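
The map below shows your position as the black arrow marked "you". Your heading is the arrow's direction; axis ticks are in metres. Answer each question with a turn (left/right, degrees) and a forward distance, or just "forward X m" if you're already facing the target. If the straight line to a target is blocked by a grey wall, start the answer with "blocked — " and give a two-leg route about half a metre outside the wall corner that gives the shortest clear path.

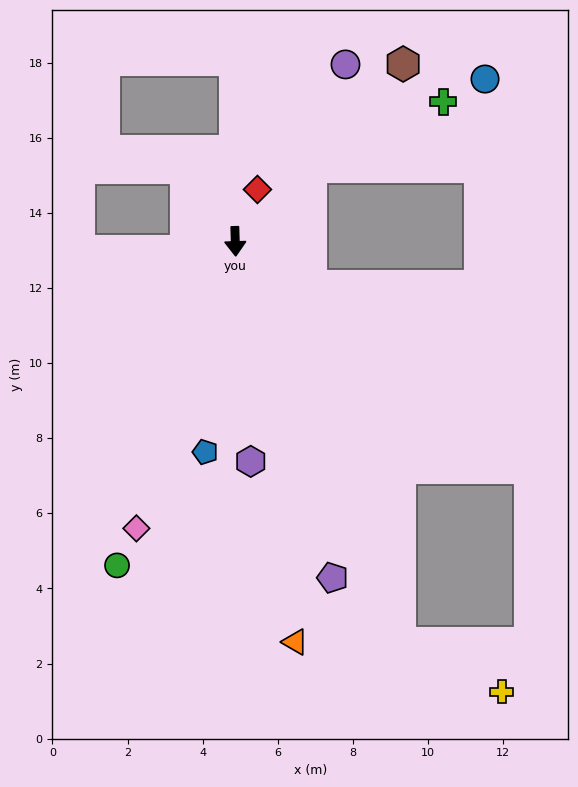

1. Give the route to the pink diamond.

turn right 21°, forward 8.1 m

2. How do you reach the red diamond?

turn left 155°, forward 1.5 m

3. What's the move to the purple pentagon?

turn left 14°, forward 9.3 m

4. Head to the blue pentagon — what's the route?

turn right 10°, forward 5.7 m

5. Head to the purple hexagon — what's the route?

turn left 2°, forward 5.9 m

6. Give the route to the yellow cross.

blocked — turn left 21°, forward 11.6 m, then turn left 42°, forward 3.0 m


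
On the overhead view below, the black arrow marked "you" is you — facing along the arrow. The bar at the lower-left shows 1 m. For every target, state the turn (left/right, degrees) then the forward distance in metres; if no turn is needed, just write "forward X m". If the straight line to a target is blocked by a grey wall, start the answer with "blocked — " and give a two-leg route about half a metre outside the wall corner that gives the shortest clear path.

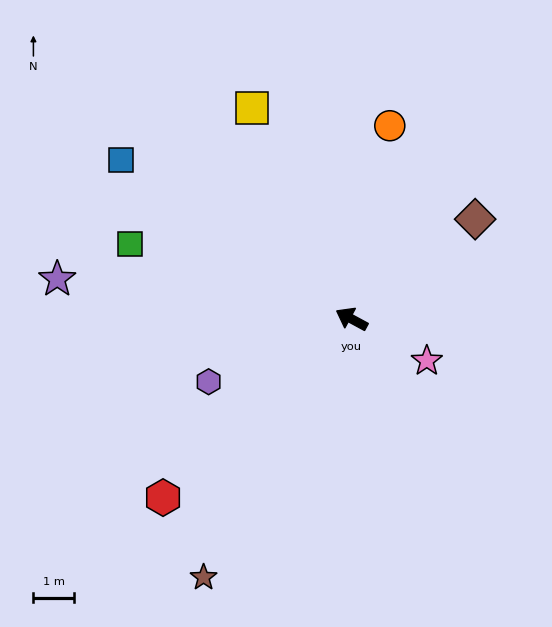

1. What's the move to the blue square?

turn right 6°, forward 6.9 m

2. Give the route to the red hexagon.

turn left 72°, forward 6.4 m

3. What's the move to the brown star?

turn left 89°, forward 7.4 m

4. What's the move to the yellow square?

turn right 36°, forward 5.8 m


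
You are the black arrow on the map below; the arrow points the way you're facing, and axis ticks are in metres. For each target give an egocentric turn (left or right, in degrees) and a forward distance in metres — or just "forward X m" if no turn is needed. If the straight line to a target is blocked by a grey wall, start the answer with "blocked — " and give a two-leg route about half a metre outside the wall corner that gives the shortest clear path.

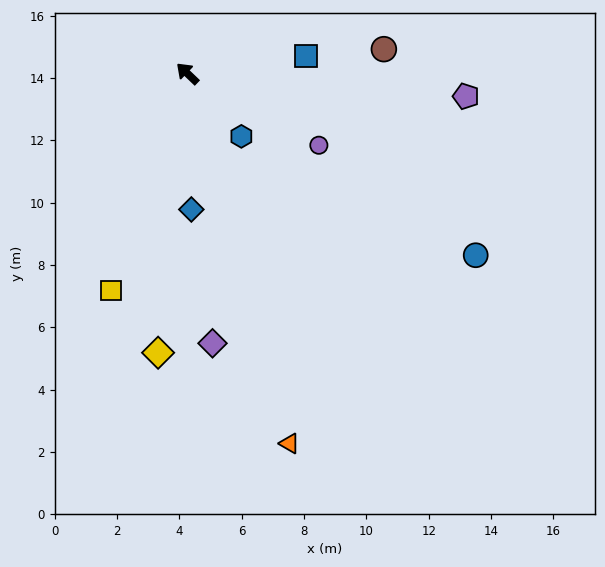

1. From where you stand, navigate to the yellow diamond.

turn left 128°, forward 9.0 m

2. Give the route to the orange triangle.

turn left 149°, forward 12.3 m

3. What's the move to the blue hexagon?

turn left 174°, forward 2.7 m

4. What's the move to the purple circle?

turn right 165°, forward 4.8 m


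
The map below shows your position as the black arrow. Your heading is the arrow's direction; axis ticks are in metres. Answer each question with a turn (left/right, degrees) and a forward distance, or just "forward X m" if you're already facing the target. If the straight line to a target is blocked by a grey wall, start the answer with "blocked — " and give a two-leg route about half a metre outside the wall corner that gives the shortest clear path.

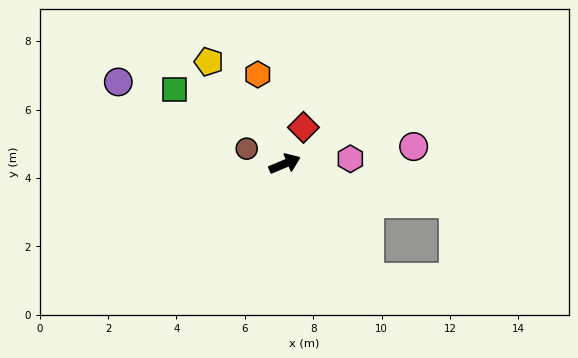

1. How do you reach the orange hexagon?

turn left 84°, forward 2.7 m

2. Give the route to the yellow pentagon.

turn left 104°, forward 3.7 m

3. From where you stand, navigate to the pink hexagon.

turn right 18°, forward 1.9 m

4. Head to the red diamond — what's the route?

turn left 40°, forward 1.2 m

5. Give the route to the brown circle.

turn left 136°, forward 1.2 m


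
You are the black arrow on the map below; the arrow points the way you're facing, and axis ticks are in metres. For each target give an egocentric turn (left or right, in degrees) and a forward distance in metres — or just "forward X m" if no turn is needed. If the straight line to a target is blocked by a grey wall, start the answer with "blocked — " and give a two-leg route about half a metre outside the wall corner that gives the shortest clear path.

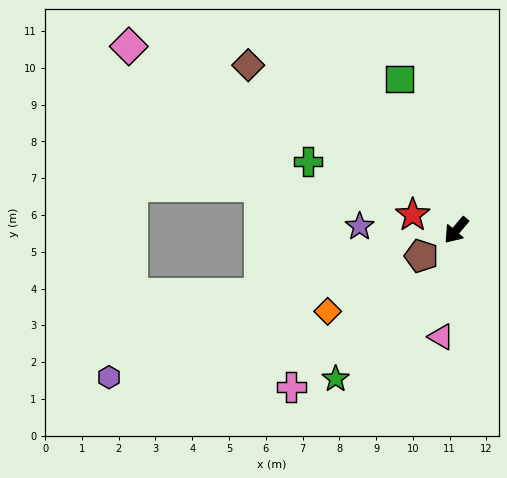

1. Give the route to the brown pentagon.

turn right 13°, forward 1.2 m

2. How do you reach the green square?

turn right 119°, forward 4.4 m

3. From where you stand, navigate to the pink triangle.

turn left 32°, forward 2.9 m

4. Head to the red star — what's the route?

turn right 69°, forward 1.3 m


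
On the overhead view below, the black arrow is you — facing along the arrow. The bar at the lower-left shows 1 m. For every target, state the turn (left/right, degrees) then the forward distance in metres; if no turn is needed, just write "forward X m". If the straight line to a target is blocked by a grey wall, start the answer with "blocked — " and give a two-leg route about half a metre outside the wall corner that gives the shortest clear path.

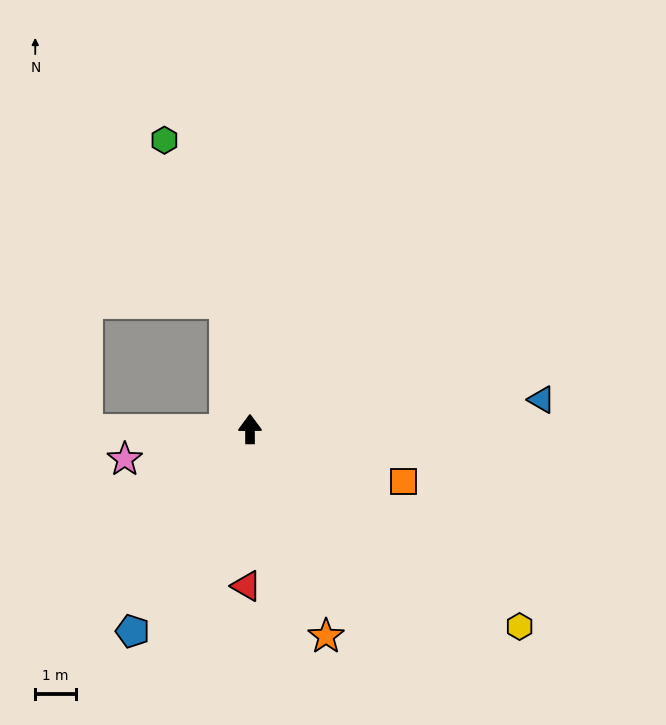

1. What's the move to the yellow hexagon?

turn right 126°, forward 8.2 m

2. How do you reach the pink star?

turn left 103°, forward 3.2 m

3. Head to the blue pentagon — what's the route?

turn left 150°, forward 5.8 m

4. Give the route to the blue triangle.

turn right 84°, forward 7.2 m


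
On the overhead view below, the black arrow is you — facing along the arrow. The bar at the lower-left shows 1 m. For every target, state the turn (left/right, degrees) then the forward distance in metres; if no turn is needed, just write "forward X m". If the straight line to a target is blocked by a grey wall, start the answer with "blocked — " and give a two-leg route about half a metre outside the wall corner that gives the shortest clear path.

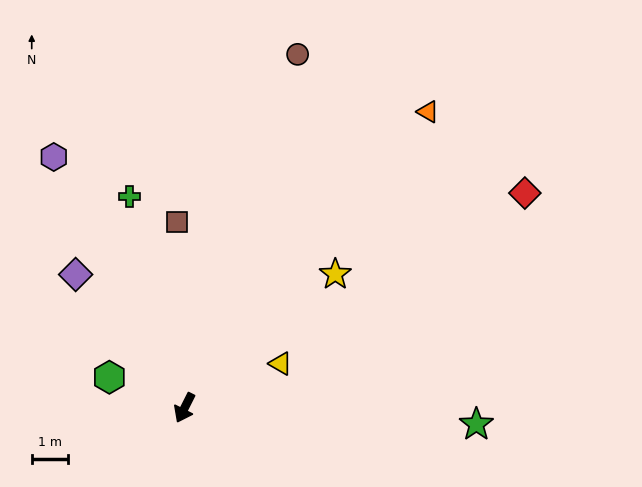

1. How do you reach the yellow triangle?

turn left 142°, forward 2.9 m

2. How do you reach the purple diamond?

turn right 114°, forward 4.8 m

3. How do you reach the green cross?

turn right 139°, forward 6.0 m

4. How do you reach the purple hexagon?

turn right 126°, forward 7.8 m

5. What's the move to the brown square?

turn right 151°, forward 5.1 m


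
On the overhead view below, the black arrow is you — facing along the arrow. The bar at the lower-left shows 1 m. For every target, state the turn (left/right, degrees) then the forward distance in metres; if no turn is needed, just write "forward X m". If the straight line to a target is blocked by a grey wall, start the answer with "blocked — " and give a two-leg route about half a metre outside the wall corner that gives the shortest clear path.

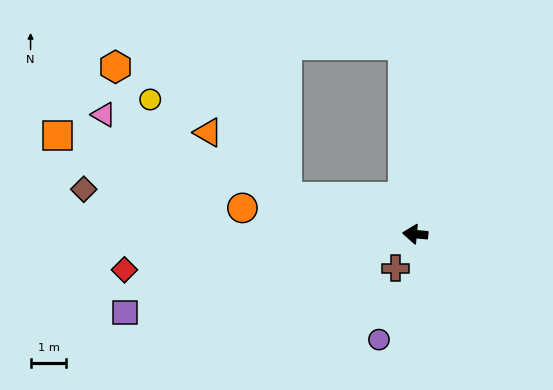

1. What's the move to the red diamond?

turn left 12°, forward 8.2 m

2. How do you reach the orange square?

turn right 10°, forward 10.4 m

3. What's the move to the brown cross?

turn left 65°, forward 1.1 m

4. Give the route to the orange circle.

turn right 3°, forward 4.9 m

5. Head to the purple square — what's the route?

turn left 20°, forward 8.4 m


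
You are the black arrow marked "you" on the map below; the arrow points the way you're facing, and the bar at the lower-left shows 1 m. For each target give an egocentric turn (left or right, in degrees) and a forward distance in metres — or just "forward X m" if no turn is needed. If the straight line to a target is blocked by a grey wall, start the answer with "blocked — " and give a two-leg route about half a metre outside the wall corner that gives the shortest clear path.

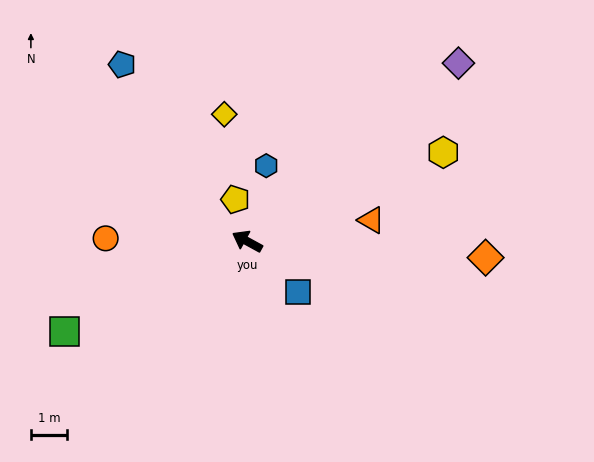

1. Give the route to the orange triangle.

turn right 142°, forward 3.5 m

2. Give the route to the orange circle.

turn left 27°, forward 3.9 m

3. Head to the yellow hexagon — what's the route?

turn right 127°, forward 6.0 m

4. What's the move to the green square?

turn left 55°, forward 5.6 m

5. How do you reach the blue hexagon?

turn right 75°, forward 2.2 m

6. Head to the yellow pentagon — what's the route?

turn right 46°, forward 1.2 m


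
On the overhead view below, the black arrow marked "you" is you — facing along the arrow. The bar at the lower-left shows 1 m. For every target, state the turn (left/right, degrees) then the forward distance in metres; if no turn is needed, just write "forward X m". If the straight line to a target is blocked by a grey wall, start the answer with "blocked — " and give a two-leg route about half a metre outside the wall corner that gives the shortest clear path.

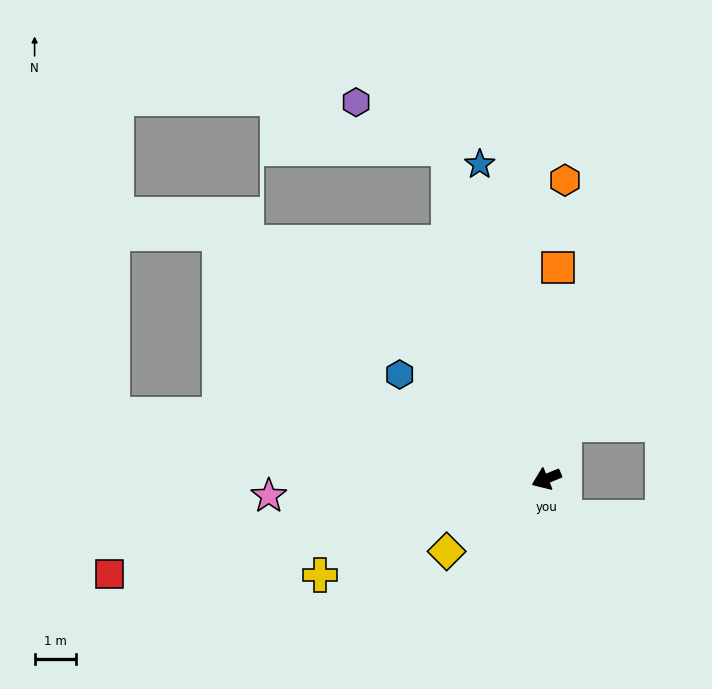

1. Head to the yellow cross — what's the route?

forward 5.9 m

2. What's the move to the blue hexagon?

turn right 58°, forward 4.3 m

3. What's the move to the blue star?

turn right 101°, forward 7.7 m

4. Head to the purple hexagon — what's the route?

blocked — turn right 96°, forward 8.2 m, then turn left 47°, forward 2.5 m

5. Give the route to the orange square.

turn right 116°, forward 5.1 m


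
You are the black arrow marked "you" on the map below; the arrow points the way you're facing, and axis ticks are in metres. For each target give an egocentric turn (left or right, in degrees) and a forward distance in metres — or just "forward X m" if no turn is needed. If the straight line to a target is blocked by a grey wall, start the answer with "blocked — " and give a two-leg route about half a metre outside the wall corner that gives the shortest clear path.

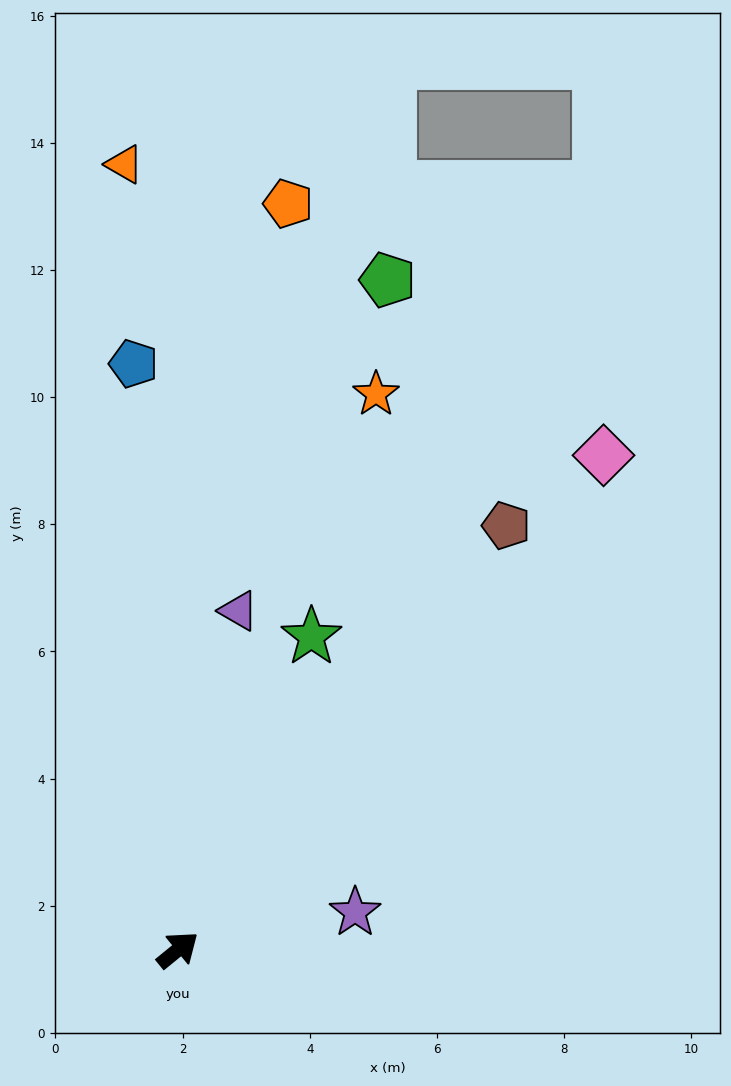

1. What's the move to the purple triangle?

turn left 41°, forward 5.4 m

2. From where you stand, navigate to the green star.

turn left 28°, forward 5.4 m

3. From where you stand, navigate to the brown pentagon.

turn left 13°, forward 8.4 m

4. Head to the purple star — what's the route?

turn right 27°, forward 2.8 m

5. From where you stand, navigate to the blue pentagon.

turn left 55°, forward 9.2 m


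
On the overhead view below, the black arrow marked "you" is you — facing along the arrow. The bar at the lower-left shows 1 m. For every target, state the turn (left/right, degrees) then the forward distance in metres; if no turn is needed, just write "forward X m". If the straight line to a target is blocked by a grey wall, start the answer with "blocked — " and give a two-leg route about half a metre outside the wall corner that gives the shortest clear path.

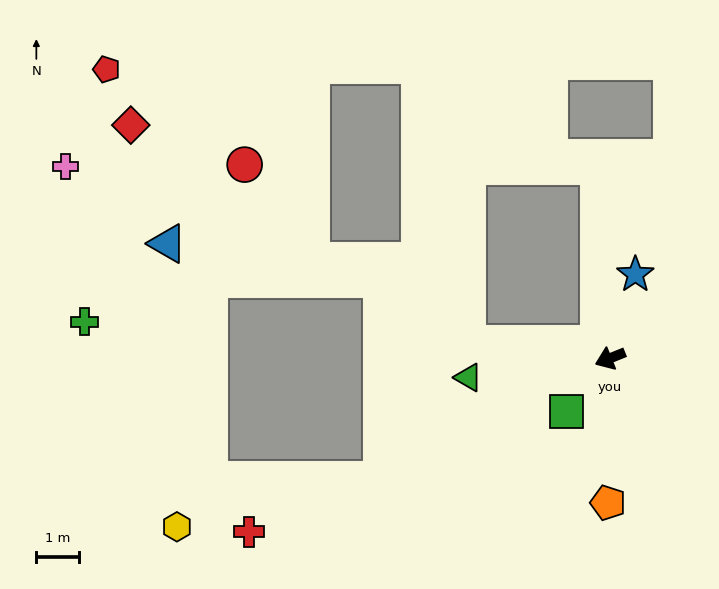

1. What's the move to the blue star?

turn right 129°, forward 2.0 m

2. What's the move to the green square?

turn left 29°, forward 1.6 m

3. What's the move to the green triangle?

turn right 14°, forward 3.3 m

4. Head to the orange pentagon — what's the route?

turn left 67°, forward 3.4 m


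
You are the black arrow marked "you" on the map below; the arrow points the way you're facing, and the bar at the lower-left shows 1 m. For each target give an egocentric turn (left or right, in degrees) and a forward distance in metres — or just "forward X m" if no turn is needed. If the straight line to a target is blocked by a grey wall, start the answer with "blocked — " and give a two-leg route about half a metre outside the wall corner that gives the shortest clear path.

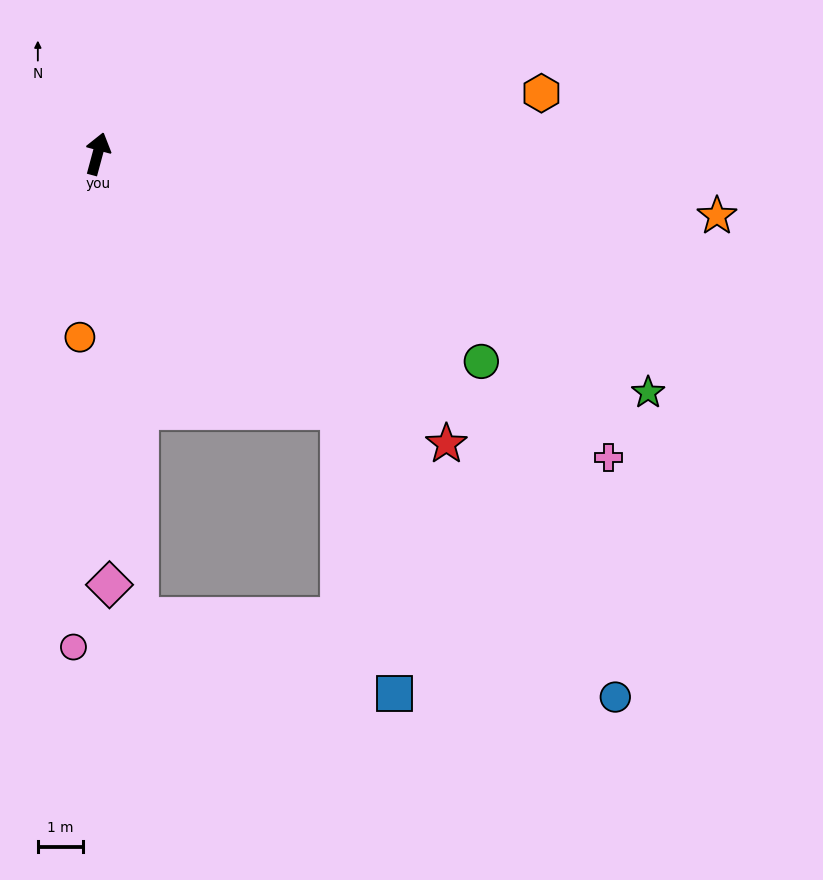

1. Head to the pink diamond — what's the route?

turn right 163°, forward 9.6 m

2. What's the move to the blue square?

blocked — turn right 122°, forward 7.9 m, then turn right 32°, forward 6.4 m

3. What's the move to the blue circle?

turn right 121°, forward 16.8 m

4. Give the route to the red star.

turn right 115°, forward 10.1 m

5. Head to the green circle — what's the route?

turn right 103°, forward 9.7 m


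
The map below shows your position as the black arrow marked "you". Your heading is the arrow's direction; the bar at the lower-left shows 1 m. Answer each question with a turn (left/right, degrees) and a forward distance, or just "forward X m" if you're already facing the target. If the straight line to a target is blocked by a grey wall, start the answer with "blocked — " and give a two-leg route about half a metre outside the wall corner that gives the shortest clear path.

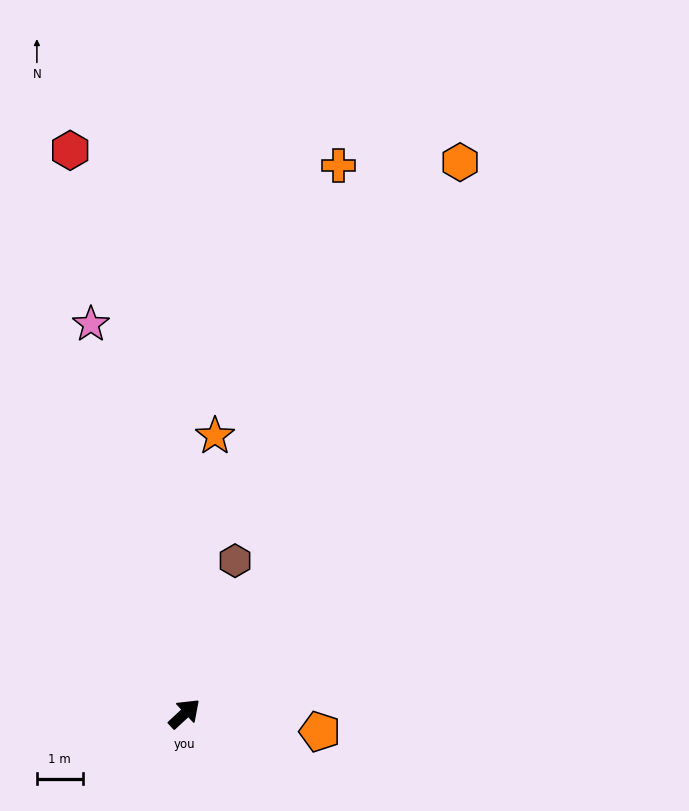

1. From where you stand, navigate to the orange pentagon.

turn right 50°, forward 3.0 m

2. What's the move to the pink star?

turn left 61°, forward 8.7 m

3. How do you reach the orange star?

turn left 41°, forward 6.1 m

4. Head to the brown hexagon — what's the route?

turn left 29°, forward 3.5 m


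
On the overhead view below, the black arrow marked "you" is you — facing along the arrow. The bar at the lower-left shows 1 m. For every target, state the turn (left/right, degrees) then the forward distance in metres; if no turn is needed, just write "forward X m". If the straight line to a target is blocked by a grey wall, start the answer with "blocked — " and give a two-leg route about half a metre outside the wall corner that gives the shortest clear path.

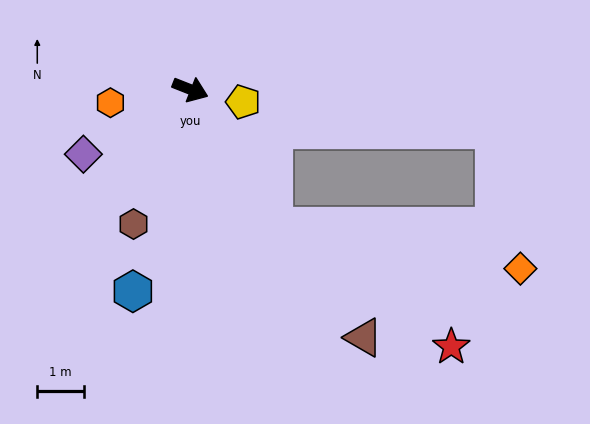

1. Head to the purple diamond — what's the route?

turn right 127°, forward 2.7 m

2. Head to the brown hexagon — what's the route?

turn right 91°, forward 3.1 m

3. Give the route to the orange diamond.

blocked — turn right 37°, forward 3.4 m, then turn left 49°, forward 5.4 m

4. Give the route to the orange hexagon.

turn right 149°, forward 1.7 m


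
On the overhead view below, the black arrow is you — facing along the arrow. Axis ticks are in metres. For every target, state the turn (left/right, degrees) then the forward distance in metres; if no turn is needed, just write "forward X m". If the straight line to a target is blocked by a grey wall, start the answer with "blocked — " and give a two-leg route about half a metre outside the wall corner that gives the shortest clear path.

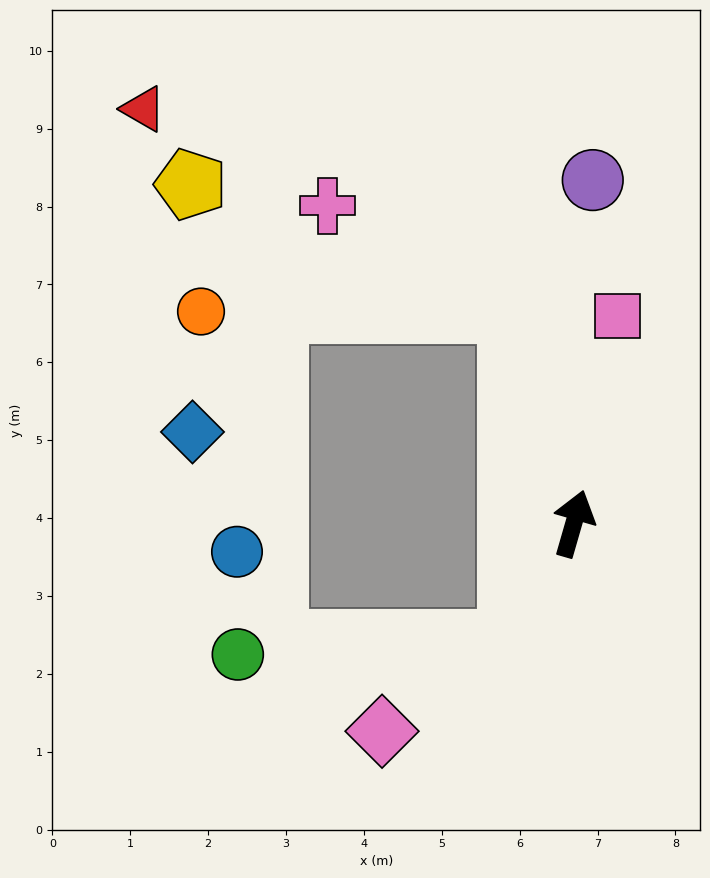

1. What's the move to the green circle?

blocked — turn left 169°, forward 1.7 m, then turn right 61°, forward 3.5 m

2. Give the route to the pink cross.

blocked — turn left 32°, forward 2.9 m, then turn left 45°, forward 2.7 m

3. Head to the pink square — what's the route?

turn left 4°, forward 2.7 m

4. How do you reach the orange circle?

blocked — turn left 32°, forward 2.9 m, then turn left 74°, forward 4.0 m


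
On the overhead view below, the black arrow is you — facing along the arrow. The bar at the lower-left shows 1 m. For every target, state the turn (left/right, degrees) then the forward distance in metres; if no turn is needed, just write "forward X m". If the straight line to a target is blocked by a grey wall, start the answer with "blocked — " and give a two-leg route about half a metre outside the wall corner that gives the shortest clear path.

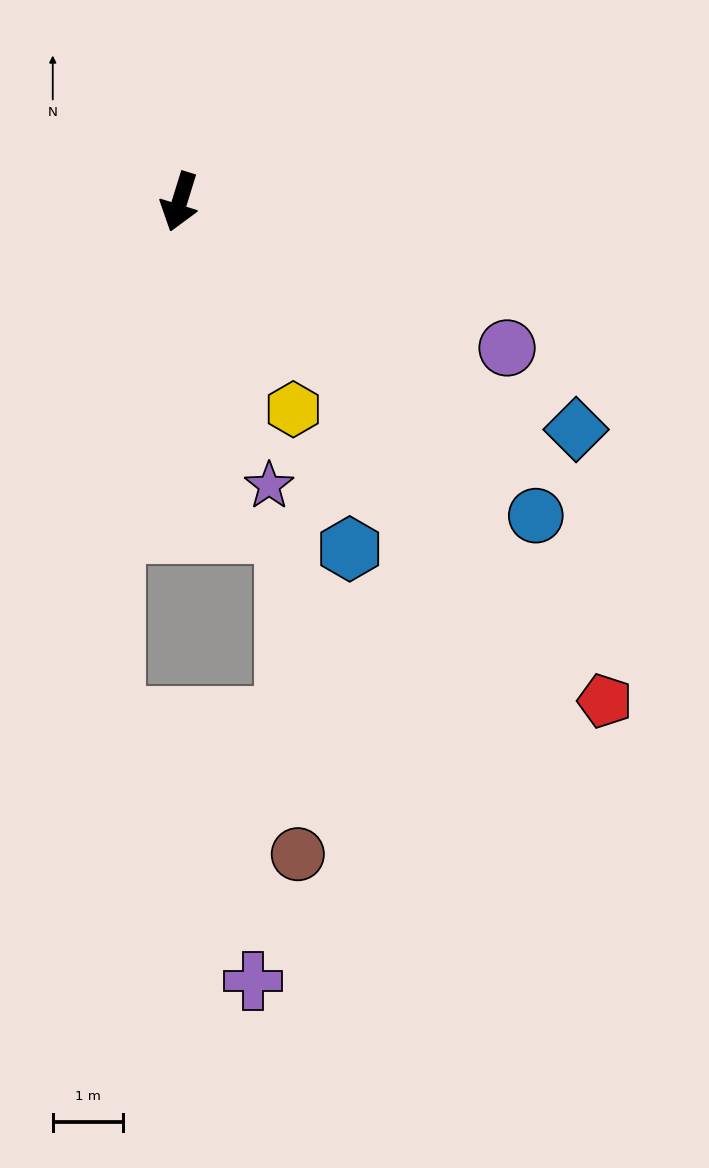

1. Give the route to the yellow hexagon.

turn left 46°, forward 3.4 m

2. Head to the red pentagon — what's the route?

turn left 58°, forward 9.4 m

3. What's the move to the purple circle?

turn left 83°, forward 5.1 m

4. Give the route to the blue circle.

turn left 66°, forward 6.8 m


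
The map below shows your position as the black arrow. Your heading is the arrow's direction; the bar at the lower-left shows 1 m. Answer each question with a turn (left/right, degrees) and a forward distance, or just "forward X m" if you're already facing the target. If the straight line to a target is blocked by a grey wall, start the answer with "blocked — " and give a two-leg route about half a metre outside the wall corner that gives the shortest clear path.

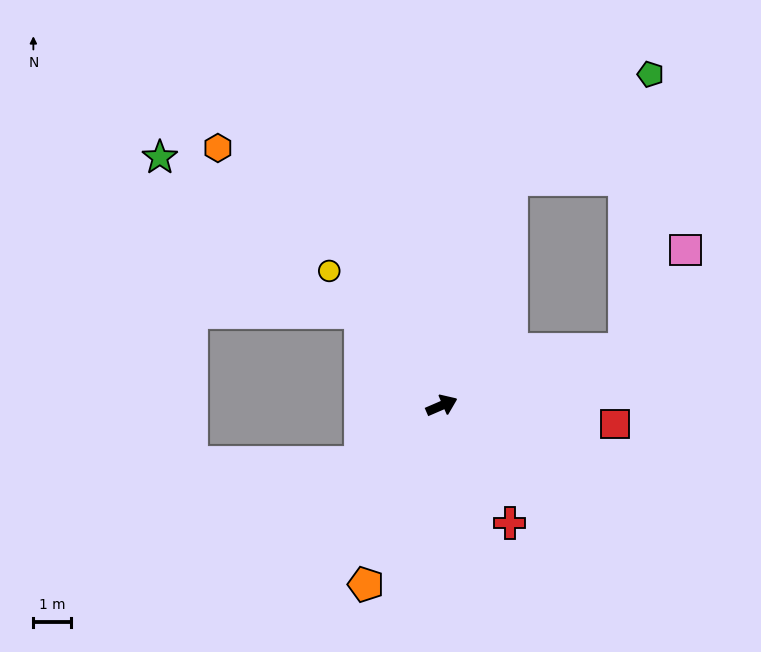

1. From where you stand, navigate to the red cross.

turn right 83°, forward 3.7 m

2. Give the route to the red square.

turn right 29°, forward 4.7 m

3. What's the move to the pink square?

blocked — turn right 6°, forward 5.1 m, then turn left 41°, forward 3.1 m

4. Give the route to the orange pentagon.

turn right 136°, forward 5.2 m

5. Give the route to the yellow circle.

turn left 107°, forward 4.7 m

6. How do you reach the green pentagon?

blocked — turn left 49°, forward 6.3 m, then turn right 35°, forward 4.7 m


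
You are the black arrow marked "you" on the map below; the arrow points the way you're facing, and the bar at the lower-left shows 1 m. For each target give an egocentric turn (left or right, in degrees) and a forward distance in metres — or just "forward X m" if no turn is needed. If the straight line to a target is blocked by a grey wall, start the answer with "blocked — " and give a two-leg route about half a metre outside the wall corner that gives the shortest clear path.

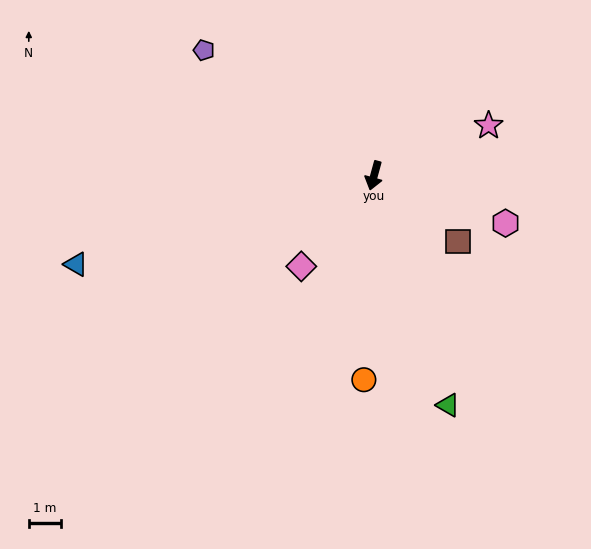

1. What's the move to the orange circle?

turn left 12°, forward 6.4 m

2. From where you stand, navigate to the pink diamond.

turn right 23°, forward 3.7 m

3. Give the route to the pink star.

turn left 129°, forward 3.9 m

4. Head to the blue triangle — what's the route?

turn right 58°, forward 9.8 m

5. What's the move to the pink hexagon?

turn left 85°, forward 4.4 m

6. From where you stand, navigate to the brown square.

turn left 67°, forward 3.4 m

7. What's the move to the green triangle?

turn left 33°, forward 7.6 m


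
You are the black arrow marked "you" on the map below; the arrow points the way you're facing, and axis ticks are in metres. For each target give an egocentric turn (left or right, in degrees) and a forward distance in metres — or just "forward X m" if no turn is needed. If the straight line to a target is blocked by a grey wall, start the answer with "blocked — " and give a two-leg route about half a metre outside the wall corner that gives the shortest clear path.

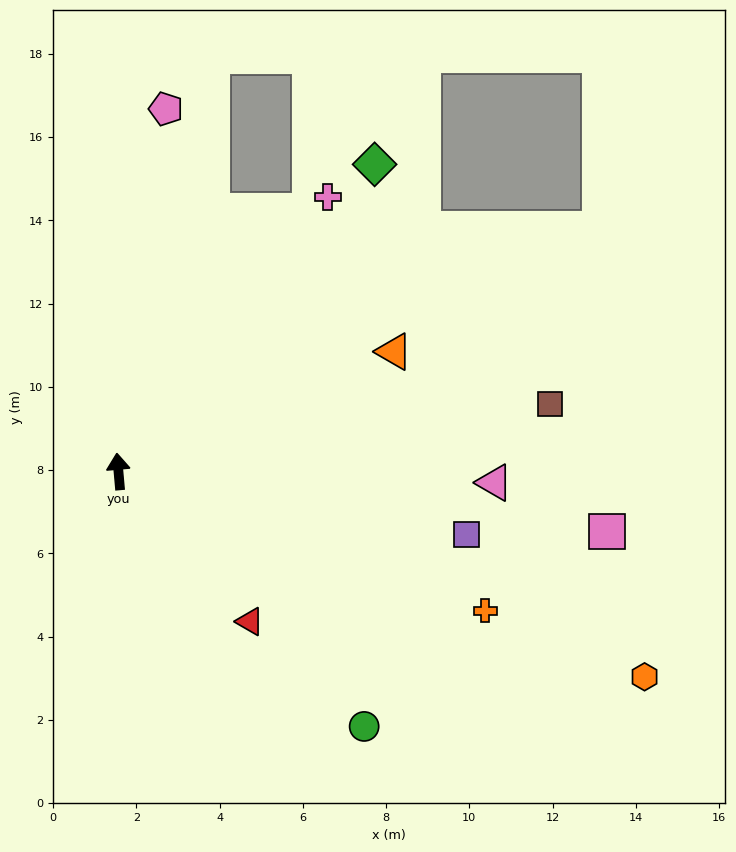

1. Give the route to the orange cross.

turn right 116°, forward 9.4 m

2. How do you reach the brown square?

turn right 86°, forward 10.5 m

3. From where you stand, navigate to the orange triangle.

turn right 72°, forward 7.2 m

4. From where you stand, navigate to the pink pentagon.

turn right 13°, forward 8.8 m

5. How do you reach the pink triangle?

turn right 97°, forward 9.0 m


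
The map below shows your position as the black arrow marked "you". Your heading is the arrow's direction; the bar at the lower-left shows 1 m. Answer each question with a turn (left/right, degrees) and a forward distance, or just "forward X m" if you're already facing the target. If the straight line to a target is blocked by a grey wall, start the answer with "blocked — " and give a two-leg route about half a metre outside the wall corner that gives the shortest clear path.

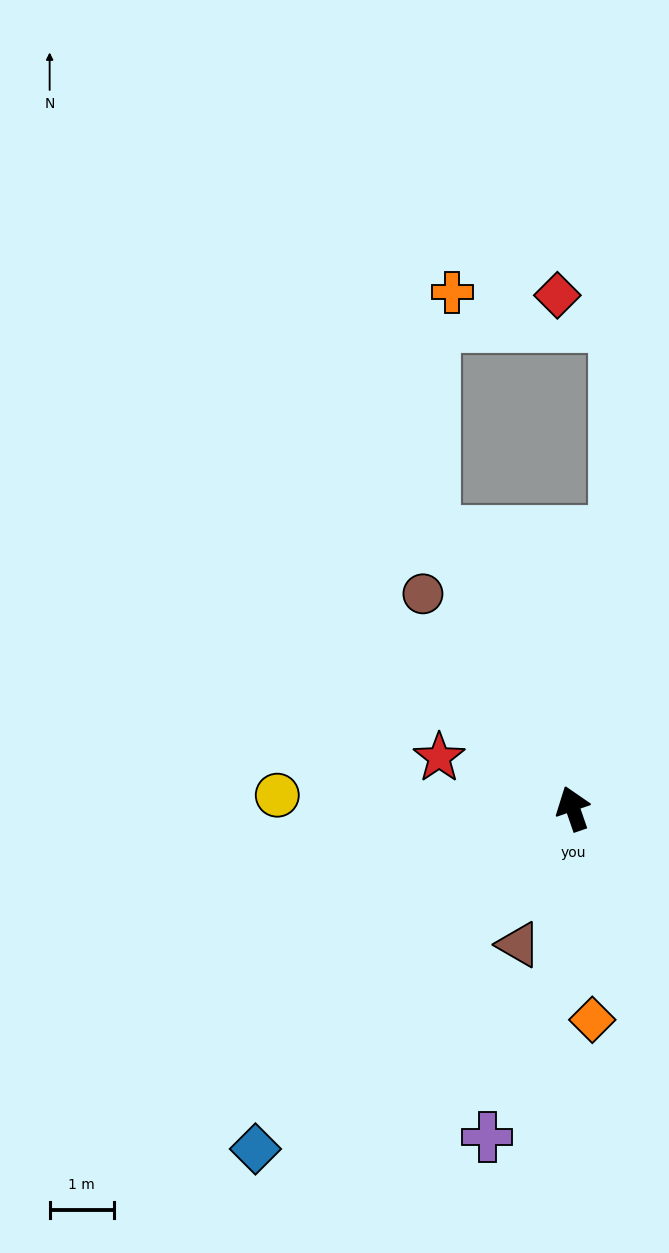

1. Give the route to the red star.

turn left 50°, forward 2.2 m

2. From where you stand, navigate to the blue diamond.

turn left 118°, forward 7.2 m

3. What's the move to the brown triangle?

turn left 139°, forward 2.3 m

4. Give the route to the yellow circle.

turn left 68°, forward 4.6 m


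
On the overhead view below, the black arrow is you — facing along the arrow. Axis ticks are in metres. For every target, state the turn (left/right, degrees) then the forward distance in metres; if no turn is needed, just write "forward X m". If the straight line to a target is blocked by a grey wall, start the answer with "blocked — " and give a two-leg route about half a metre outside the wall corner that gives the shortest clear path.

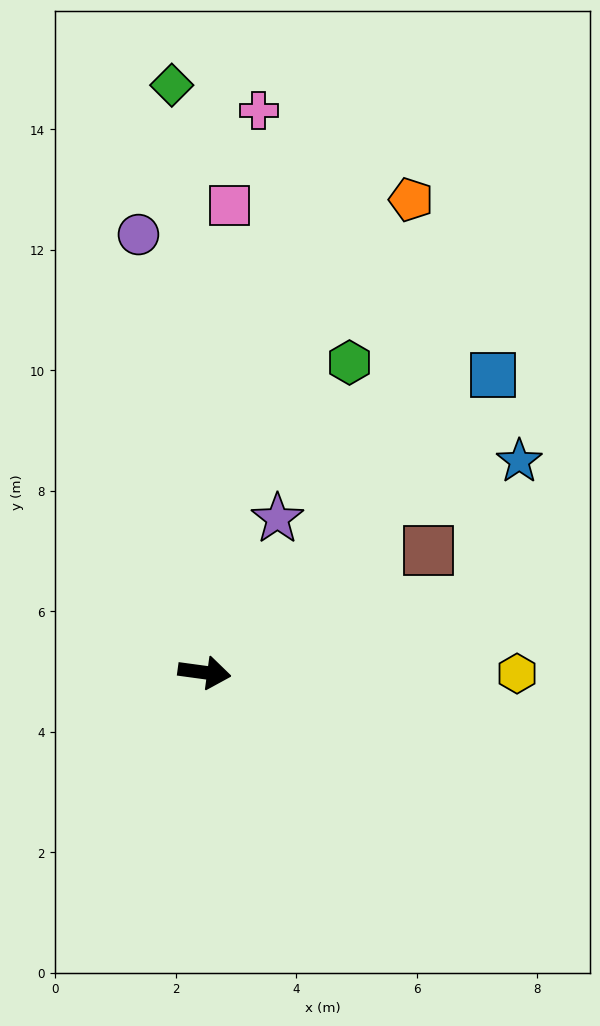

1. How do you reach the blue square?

turn left 54°, forward 6.9 m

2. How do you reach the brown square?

turn left 36°, forward 4.2 m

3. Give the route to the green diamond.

turn left 101°, forward 9.8 m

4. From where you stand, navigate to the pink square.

turn left 95°, forward 7.8 m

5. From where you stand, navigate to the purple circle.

turn left 106°, forward 7.4 m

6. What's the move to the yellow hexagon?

turn left 8°, forward 5.2 m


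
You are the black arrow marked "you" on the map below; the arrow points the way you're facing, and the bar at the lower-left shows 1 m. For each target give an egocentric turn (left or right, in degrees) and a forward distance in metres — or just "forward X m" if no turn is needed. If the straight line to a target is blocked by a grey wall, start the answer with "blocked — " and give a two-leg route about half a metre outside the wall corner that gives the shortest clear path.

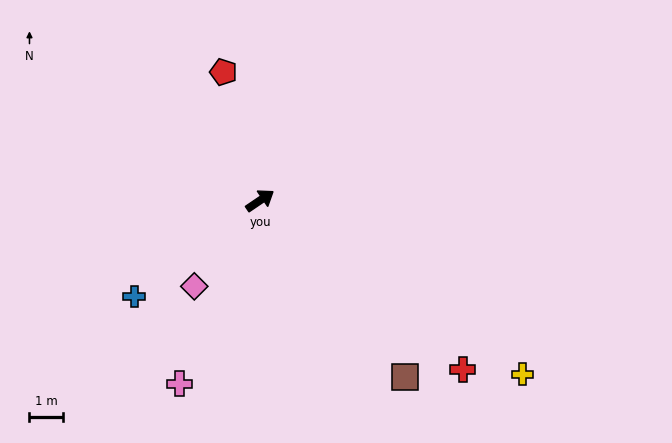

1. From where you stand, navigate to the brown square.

turn right 85°, forward 6.8 m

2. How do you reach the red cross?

turn right 74°, forward 7.9 m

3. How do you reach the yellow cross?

turn right 68°, forward 9.4 m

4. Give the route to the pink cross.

turn right 148°, forward 6.0 m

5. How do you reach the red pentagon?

turn left 72°, forward 4.0 m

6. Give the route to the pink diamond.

turn right 162°, forward 3.2 m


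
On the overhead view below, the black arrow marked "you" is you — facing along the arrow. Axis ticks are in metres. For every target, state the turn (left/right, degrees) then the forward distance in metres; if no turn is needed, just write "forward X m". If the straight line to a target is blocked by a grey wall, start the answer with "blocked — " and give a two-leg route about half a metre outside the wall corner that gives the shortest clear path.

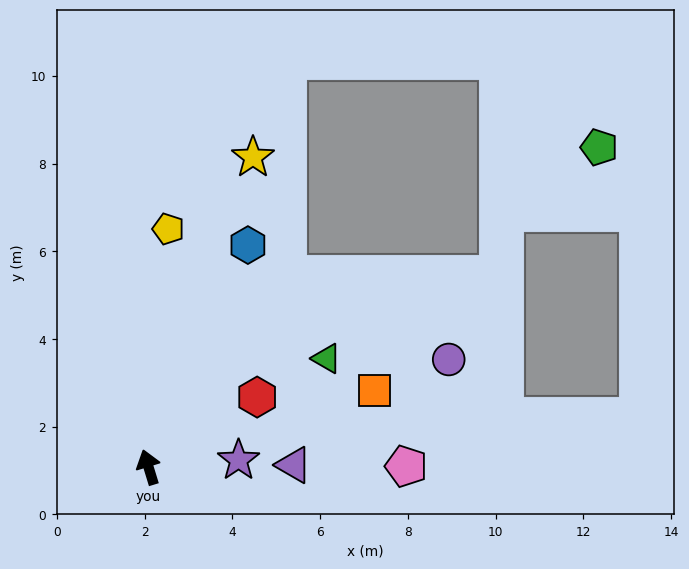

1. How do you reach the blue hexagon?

turn right 41°, forward 5.5 m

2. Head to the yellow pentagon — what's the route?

turn right 22°, forward 5.4 m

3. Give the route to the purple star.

turn right 103°, forward 2.1 m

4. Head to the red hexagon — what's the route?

turn right 74°, forward 2.9 m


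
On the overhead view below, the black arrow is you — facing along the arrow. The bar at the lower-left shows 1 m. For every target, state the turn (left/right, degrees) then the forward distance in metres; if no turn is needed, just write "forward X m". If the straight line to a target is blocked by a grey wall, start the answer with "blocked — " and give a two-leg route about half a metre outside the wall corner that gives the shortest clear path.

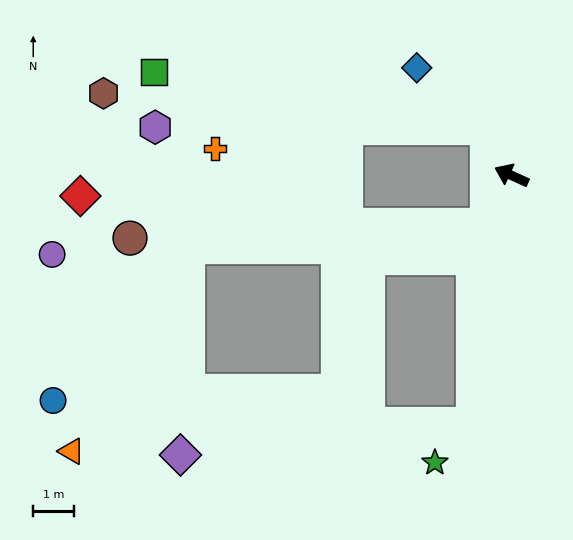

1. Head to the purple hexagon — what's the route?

blocked — turn right 39°, forward 1.3 m, then turn left 63°, forward 8.2 m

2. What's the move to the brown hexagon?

blocked — turn right 39°, forward 1.3 m, then turn left 58°, forward 9.5 m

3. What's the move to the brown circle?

blocked — turn left 88°, forward 1.4 m, then turn right 62°, forward 8.8 m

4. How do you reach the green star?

blocked — turn left 106°, forward 6.2 m, then turn right 37°, forward 1.3 m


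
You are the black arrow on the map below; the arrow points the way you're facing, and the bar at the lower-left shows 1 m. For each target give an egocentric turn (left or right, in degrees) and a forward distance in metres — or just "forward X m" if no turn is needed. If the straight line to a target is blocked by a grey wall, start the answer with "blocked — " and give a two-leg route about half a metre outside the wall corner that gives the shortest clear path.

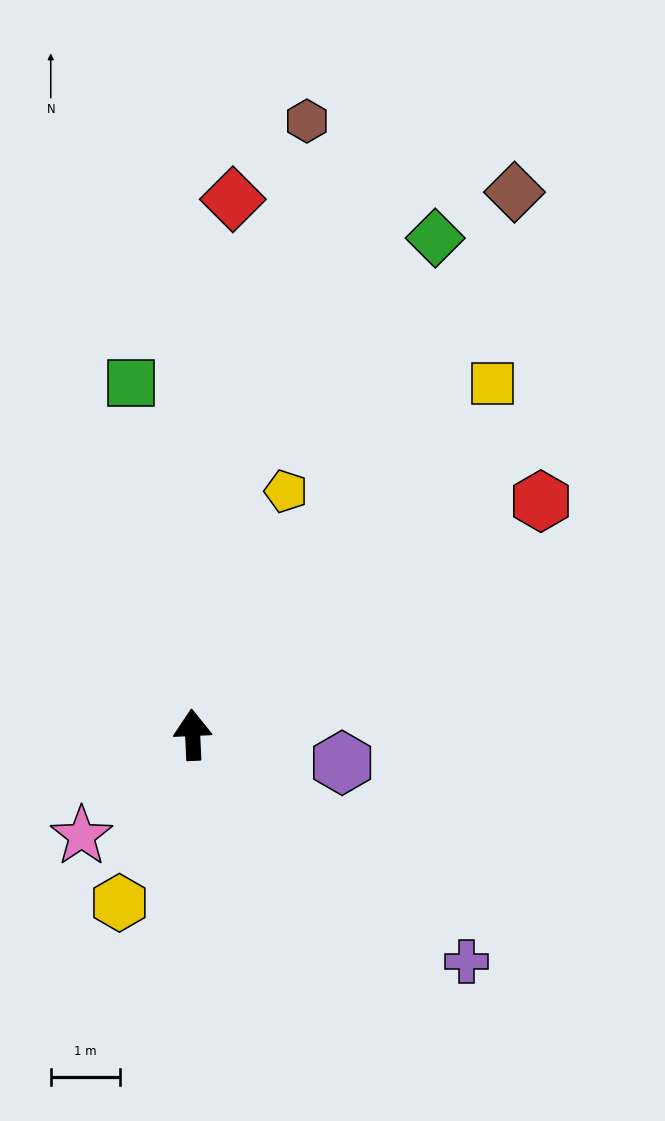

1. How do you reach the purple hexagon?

turn right 103°, forward 2.2 m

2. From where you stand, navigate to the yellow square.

turn right 43°, forward 6.7 m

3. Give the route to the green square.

turn left 7°, forward 5.2 m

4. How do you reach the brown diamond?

turn right 33°, forward 9.1 m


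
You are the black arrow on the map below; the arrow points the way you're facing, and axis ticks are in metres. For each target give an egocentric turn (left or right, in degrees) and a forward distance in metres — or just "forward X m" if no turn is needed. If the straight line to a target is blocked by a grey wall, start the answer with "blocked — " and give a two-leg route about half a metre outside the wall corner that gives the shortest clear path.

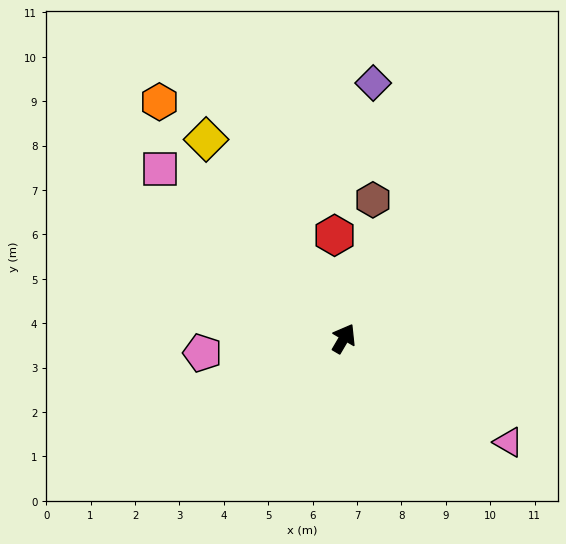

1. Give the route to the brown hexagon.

turn left 19°, forward 3.2 m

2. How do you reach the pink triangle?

turn right 92°, forward 4.4 m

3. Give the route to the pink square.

turn left 78°, forward 5.6 m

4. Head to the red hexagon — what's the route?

turn left 36°, forward 2.3 m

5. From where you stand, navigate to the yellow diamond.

turn left 65°, forward 5.4 m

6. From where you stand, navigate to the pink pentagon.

turn left 126°, forward 3.2 m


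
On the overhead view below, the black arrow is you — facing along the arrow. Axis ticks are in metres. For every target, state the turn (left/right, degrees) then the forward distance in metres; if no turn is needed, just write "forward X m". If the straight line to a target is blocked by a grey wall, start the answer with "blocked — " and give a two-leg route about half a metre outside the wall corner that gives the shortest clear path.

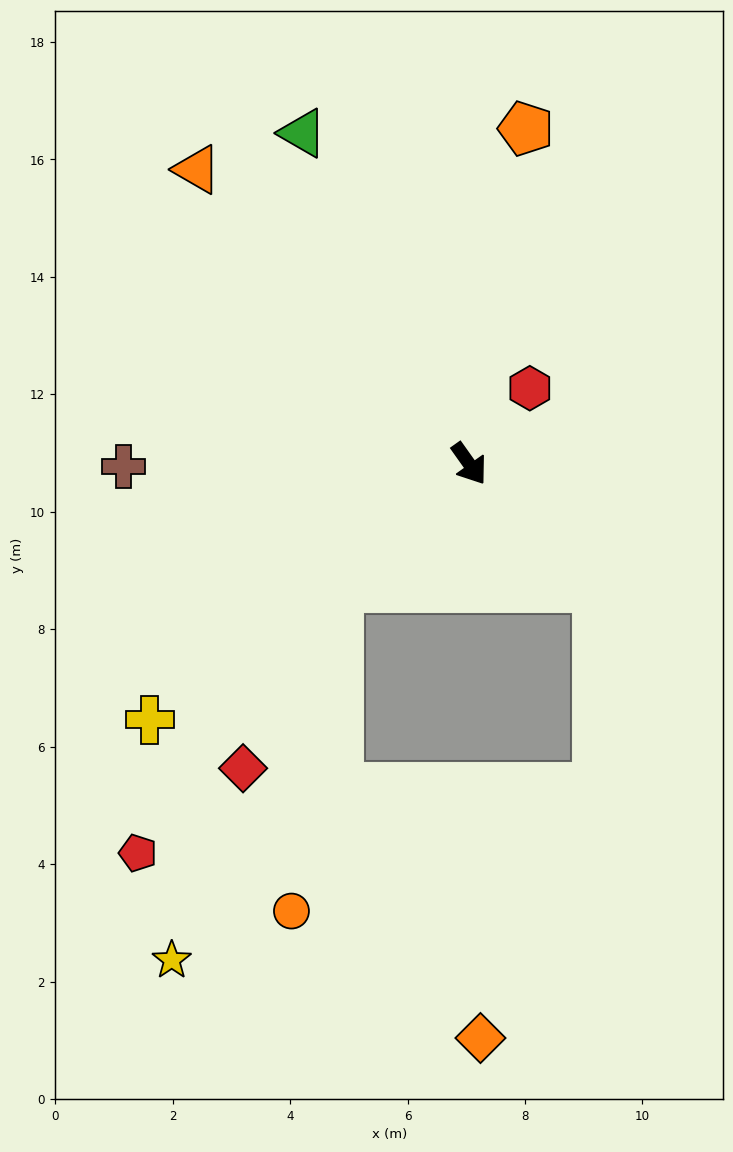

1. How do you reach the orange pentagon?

turn left 135°, forward 5.8 m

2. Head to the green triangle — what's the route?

turn left 171°, forward 6.3 m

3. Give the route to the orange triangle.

turn right 173°, forward 6.8 m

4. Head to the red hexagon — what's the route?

turn left 106°, forward 1.7 m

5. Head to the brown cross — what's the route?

turn right 125°, forward 5.9 m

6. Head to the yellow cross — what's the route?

turn right 87°, forward 7.0 m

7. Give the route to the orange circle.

blocked — turn right 82°, forward 3.1 m, then turn left 38°, forward 5.6 m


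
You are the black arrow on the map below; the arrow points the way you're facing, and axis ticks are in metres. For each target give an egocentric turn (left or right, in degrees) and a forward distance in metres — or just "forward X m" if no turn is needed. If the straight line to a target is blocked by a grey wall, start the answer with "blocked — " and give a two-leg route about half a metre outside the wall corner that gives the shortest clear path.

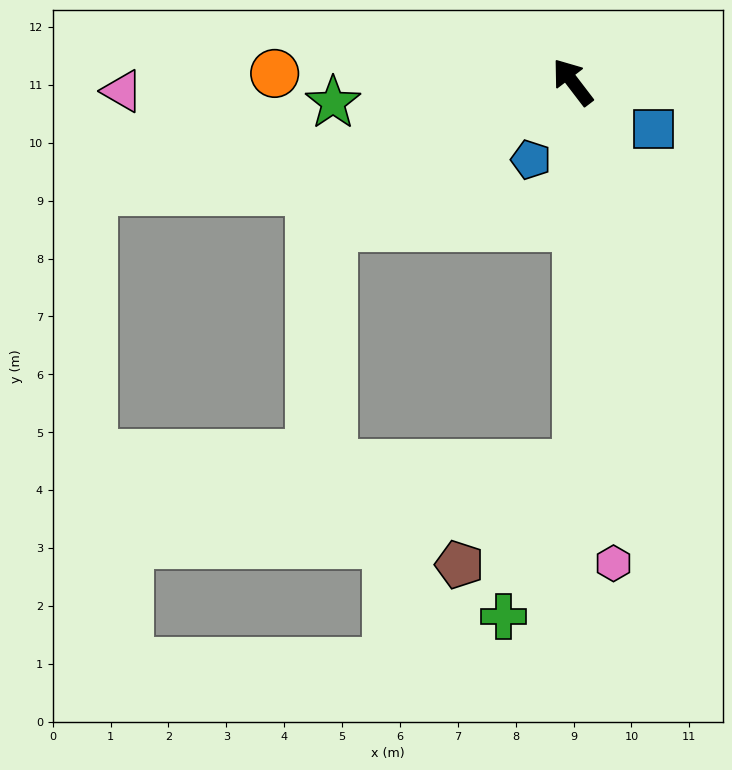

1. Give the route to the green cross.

blocked — turn left 143°, forward 6.6 m, then turn right 26°, forward 2.9 m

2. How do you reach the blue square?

turn right 158°, forward 1.6 m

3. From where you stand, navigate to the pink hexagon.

turn left 147°, forward 8.3 m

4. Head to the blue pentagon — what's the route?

turn left 114°, forward 1.5 m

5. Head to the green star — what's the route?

turn left 58°, forward 4.2 m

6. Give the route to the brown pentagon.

blocked — turn left 143°, forward 6.6 m, then turn right 50°, forward 2.7 m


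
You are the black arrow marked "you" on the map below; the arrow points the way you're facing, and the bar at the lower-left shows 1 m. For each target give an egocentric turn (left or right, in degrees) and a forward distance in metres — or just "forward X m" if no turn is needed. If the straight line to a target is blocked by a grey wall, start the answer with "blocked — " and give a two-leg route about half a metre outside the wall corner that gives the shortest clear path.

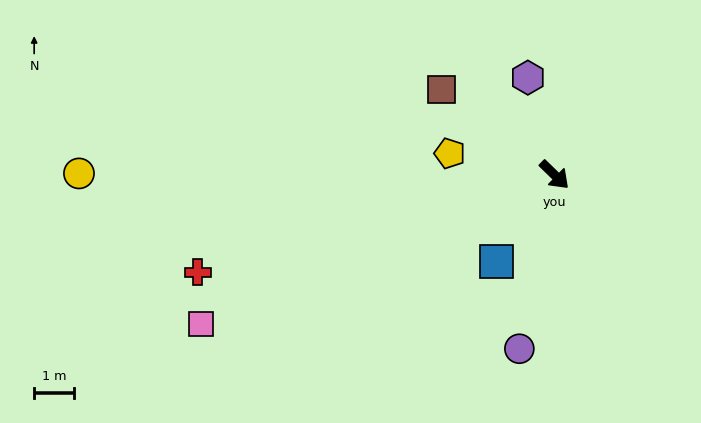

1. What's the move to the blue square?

turn right 79°, forward 2.6 m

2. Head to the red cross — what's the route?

turn right 120°, forward 9.3 m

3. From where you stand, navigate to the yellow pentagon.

turn right 147°, forward 2.7 m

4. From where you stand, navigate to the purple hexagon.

turn left 150°, forward 2.5 m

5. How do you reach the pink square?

turn right 113°, forward 9.6 m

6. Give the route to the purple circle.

turn right 57°, forward 4.4 m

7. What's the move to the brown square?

turn right 173°, forward 3.5 m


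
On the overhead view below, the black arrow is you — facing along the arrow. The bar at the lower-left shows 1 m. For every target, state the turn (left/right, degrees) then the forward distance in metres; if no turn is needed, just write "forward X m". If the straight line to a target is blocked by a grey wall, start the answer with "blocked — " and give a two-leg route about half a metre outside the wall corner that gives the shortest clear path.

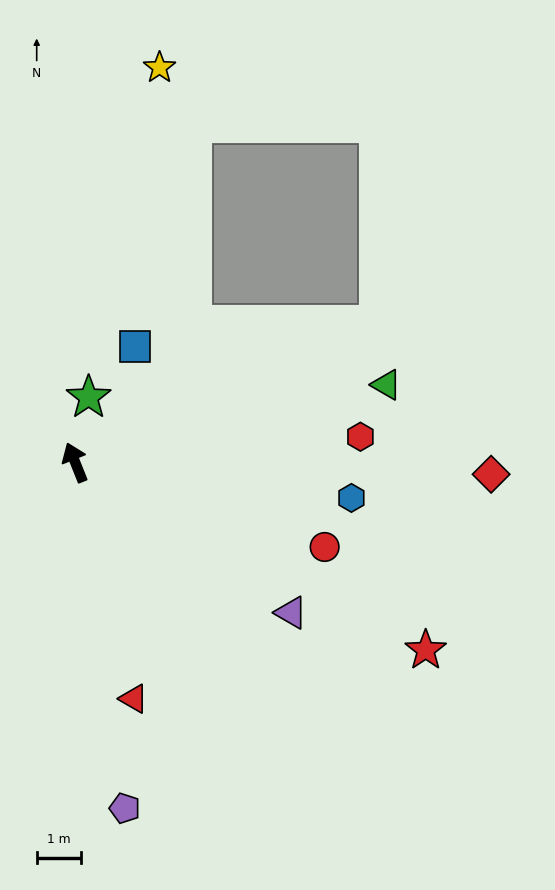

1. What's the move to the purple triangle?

turn right 147°, forward 5.9 m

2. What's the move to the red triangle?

turn left 172°, forward 5.4 m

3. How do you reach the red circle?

turn right 131°, forward 5.9 m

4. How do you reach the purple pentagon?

turn left 166°, forward 7.8 m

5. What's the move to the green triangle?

turn right 98°, forward 7.2 m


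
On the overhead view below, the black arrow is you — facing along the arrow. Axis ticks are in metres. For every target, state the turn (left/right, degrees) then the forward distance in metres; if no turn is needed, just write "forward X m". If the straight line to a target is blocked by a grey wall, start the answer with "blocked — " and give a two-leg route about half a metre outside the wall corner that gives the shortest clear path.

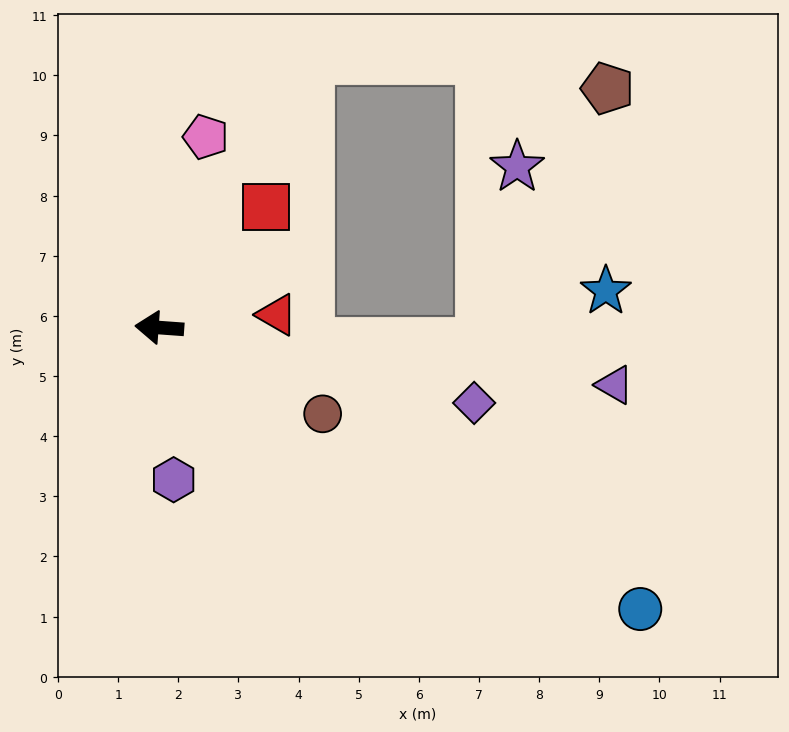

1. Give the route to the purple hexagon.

turn left 100°, forward 2.5 m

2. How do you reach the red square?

turn right 127°, forward 2.7 m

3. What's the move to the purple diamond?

turn left 171°, forward 5.4 m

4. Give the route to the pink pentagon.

turn right 100°, forward 3.3 m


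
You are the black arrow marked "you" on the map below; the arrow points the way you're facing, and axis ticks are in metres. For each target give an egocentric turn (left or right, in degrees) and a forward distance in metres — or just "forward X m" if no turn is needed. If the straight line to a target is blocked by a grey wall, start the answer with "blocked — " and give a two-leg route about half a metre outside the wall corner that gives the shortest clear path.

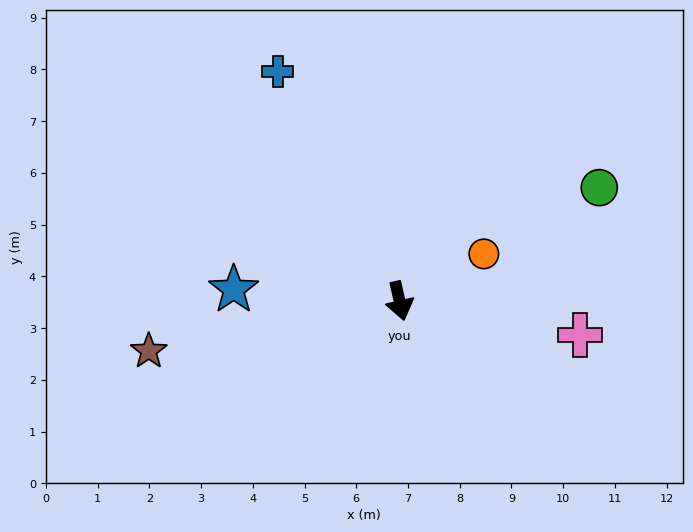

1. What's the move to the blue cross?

turn right 165°, forward 5.0 m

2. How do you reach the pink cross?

turn left 67°, forward 3.5 m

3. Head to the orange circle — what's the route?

turn left 106°, forward 1.9 m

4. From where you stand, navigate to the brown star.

turn right 92°, forward 4.9 m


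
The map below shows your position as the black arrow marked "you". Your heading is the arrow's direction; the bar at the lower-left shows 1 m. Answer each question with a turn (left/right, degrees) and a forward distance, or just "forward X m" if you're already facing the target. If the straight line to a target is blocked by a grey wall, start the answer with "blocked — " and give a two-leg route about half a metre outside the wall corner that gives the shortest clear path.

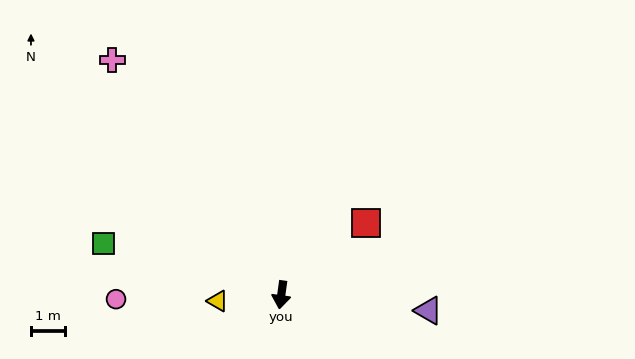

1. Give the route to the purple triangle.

turn left 92°, forward 4.4 m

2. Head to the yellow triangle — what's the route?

turn right 77°, forward 1.9 m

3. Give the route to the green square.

turn right 98°, forward 5.5 m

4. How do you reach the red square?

turn left 138°, forward 3.3 m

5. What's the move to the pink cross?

turn right 136°, forward 8.6 m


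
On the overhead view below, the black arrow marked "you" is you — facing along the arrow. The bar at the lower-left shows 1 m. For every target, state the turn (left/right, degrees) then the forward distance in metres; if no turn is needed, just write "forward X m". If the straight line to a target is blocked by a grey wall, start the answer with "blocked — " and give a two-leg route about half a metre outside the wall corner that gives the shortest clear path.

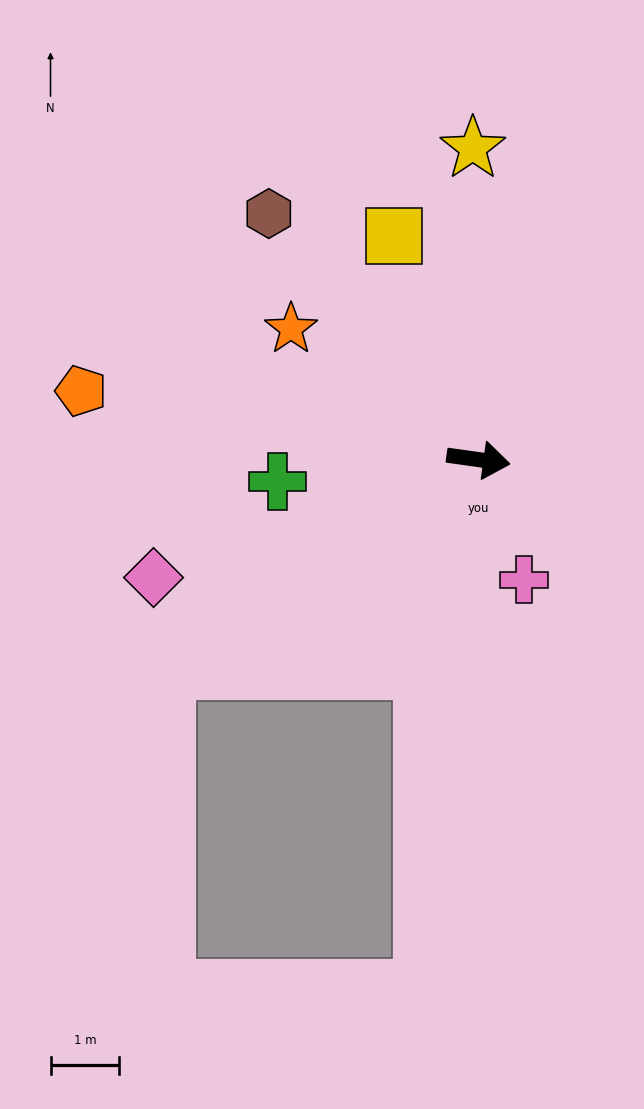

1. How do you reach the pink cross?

turn right 61°, forward 1.9 m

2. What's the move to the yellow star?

turn left 99°, forward 4.5 m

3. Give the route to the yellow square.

turn left 119°, forward 3.5 m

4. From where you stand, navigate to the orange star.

turn left 153°, forward 3.3 m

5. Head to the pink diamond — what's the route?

turn right 152°, forward 5.0 m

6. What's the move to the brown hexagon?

turn left 138°, forward 4.7 m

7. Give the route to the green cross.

turn right 166°, forward 2.9 m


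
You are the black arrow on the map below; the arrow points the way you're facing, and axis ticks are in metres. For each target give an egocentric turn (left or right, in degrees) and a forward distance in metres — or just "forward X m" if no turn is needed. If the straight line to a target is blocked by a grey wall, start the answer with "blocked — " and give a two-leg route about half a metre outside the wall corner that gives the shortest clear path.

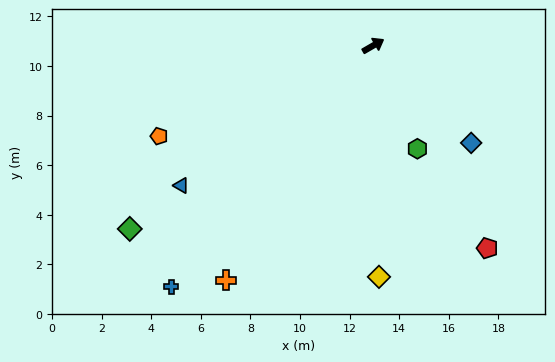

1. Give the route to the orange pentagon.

turn left 173°, forward 9.4 m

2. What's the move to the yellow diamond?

turn right 119°, forward 9.3 m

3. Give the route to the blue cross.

turn right 160°, forward 12.7 m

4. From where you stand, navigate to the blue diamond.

turn right 75°, forward 5.6 m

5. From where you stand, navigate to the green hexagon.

turn right 97°, forward 4.5 m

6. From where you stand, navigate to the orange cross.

turn right 152°, forward 11.2 m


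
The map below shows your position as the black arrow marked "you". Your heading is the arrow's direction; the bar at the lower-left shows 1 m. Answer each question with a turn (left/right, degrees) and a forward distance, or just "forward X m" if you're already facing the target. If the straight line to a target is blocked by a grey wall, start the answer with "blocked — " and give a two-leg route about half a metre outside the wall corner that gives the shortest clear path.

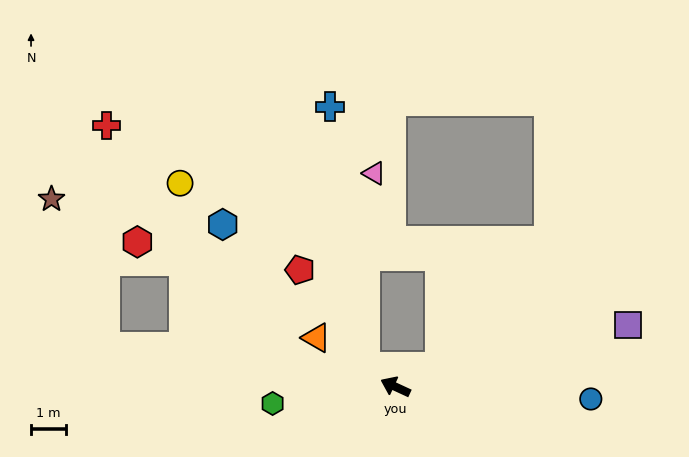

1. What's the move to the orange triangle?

turn right 7°, forward 2.7 m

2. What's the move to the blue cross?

blocked — turn right 10°, forward 1.0 m, then turn right 47°, forward 7.5 m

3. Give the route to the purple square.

turn right 140°, forward 6.9 m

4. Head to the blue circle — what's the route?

turn right 159°, forward 5.6 m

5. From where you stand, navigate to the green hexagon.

turn left 33°, forward 3.6 m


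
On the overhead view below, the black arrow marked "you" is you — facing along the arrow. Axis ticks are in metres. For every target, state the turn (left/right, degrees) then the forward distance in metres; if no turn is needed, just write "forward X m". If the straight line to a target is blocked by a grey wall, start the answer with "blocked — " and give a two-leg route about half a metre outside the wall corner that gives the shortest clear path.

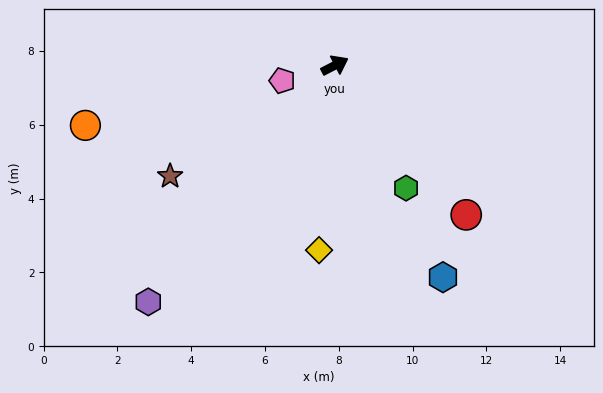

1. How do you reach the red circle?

turn right 76°, forward 5.4 m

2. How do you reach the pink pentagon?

turn left 169°, forward 1.5 m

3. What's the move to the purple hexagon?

turn right 156°, forward 8.2 m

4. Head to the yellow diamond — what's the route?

turn right 122°, forward 5.0 m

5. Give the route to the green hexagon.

turn right 87°, forward 3.8 m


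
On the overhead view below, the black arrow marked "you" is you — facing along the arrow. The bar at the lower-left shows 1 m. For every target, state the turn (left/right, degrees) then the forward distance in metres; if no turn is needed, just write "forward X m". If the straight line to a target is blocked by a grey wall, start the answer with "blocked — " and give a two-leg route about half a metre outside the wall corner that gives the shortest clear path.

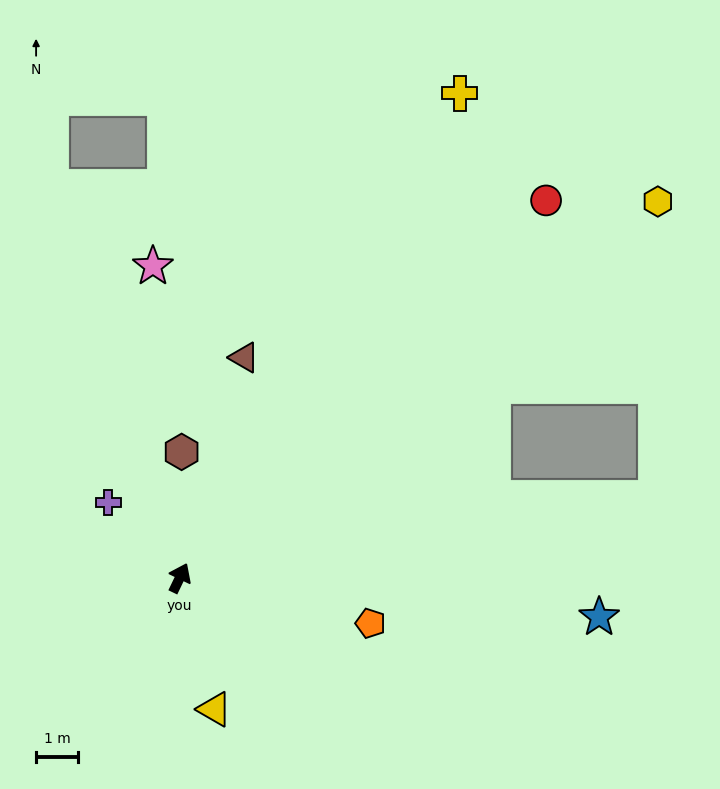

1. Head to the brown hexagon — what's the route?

turn left 25°, forward 3.0 m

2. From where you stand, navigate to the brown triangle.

turn left 9°, forward 5.5 m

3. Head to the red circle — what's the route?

turn right 19°, forward 12.7 m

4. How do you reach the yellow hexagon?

turn right 26°, forward 14.6 m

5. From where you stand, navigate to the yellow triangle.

turn right 140°, forward 3.3 m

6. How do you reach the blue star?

turn right 70°, forward 10.1 m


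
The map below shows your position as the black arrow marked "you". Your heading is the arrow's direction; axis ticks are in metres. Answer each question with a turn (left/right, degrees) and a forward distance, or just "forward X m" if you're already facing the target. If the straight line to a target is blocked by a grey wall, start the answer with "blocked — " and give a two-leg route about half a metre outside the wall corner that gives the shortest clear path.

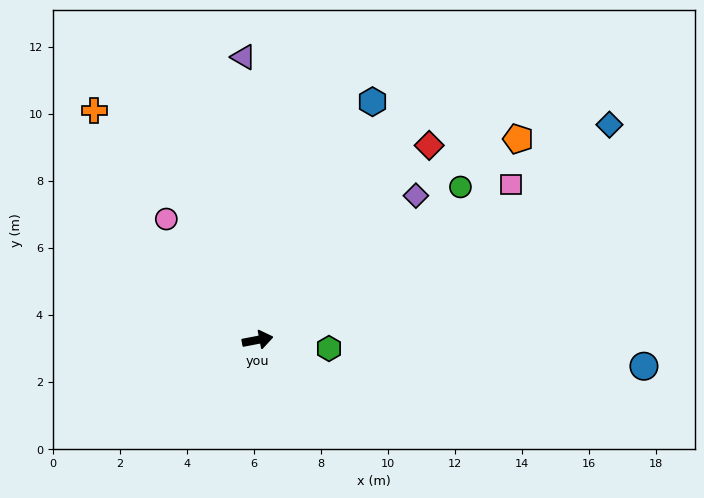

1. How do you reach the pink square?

turn left 21°, forward 8.9 m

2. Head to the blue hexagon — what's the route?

turn left 53°, forward 7.9 m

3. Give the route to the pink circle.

turn left 116°, forward 4.5 m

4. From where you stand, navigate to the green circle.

turn left 26°, forward 7.6 m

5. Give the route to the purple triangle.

turn left 82°, forward 8.5 m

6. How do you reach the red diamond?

turn left 38°, forward 7.7 m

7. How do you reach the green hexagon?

turn right 18°, forward 2.1 m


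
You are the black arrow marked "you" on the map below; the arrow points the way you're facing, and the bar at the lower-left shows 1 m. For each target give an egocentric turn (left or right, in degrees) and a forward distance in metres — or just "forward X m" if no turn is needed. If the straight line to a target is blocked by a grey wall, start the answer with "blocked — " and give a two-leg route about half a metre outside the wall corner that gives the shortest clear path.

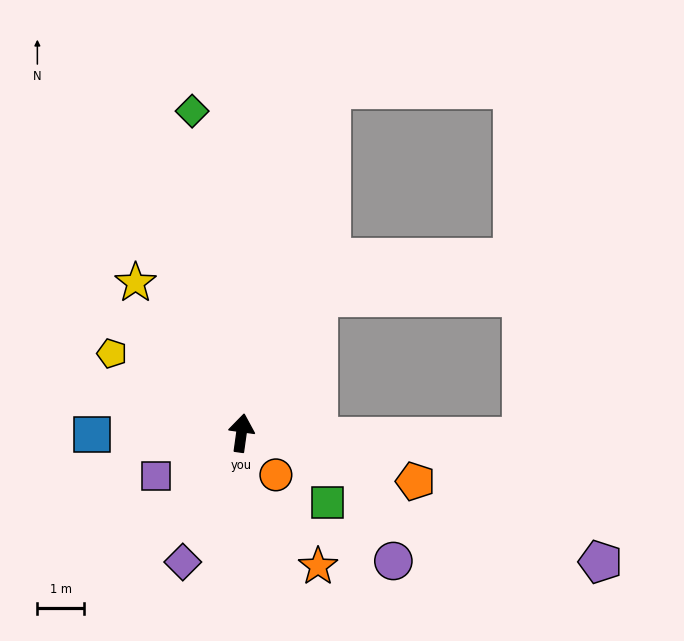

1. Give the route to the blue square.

turn left 99°, forward 3.2 m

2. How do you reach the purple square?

turn left 125°, forward 2.0 m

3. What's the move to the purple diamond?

turn left 163°, forward 3.0 m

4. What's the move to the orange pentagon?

turn right 98°, forward 3.8 m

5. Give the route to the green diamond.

turn left 17°, forward 6.9 m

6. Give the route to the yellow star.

turn left 43°, forward 3.9 m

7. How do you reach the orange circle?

turn right 133°, forward 1.2 m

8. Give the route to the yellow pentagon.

turn left 66°, forward 3.2 m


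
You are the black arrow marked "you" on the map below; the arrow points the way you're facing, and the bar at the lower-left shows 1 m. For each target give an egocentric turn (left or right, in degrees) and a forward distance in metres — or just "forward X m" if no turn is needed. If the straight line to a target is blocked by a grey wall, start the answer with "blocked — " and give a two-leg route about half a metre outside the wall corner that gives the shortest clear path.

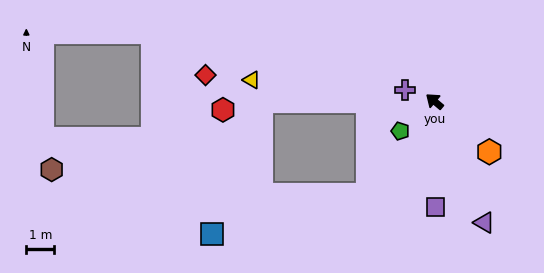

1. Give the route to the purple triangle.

turn left 152°, forward 4.7 m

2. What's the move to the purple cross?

turn left 19°, forward 1.1 m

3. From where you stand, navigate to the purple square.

turn left 130°, forward 3.8 m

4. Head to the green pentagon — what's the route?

turn left 81°, forward 1.6 m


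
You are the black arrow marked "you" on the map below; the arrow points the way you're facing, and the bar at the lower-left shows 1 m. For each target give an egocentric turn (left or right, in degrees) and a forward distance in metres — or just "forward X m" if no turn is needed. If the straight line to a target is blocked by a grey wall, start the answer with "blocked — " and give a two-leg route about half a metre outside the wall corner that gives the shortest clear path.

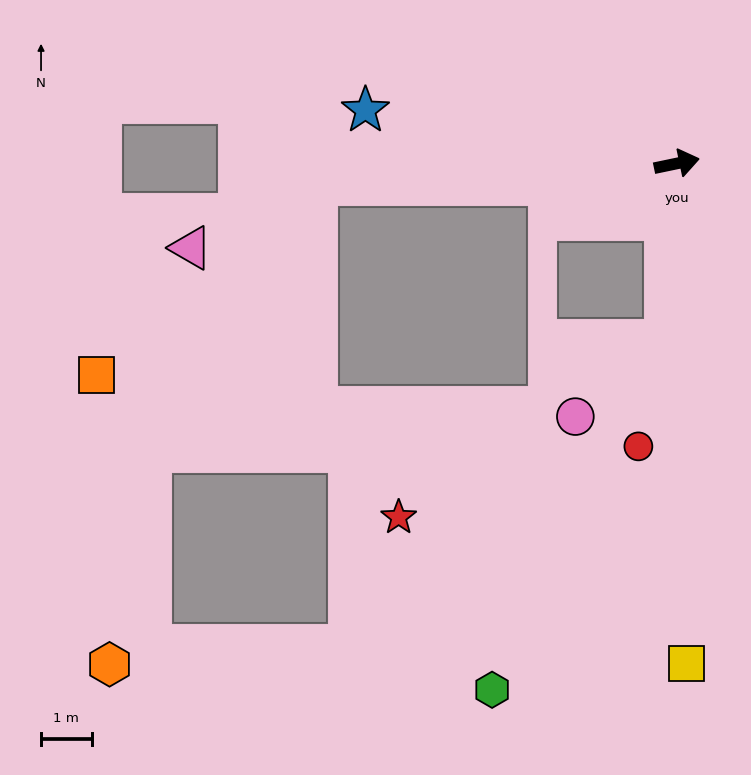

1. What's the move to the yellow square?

turn right 101°, forward 9.9 m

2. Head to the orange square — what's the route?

blocked — turn left 172°, forward 7.1 m, then turn left 37°, forward 5.8 m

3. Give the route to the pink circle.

blocked — turn right 105°, forward 3.5 m, then turn right 47°, forward 2.3 m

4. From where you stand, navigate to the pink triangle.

blocked — turn left 172°, forward 7.1 m, then turn left 23°, forward 2.8 m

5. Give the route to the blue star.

turn left 158°, forward 6.2 m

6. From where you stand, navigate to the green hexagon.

blocked — turn right 105°, forward 3.5 m, then turn right 23°, forward 7.7 m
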